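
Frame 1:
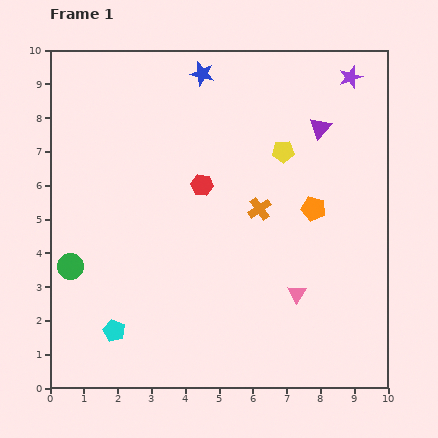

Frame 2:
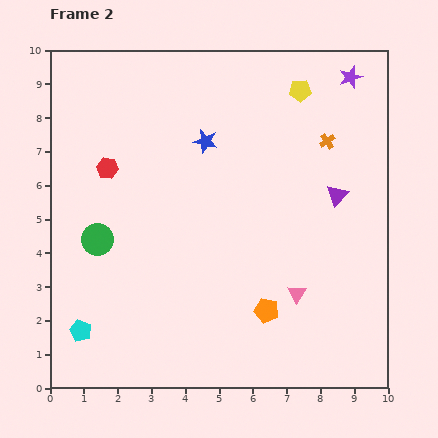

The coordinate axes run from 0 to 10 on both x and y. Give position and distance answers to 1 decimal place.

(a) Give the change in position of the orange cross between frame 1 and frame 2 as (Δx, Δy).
(2.0, 2.0)

The orange cross was at (6.2, 5.3) in frame 1 and (8.2, 7.3) in frame 2.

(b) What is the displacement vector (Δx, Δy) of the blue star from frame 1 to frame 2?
(0.1, -2.0)

The blue star was at (4.5, 9.3) in frame 1 and (4.6, 7.3) in frame 2.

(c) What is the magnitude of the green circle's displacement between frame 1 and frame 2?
1.1

The green circle moved from (0.6, 3.6) to (1.4, 4.4), a distance of √(0.8² + 0.8²) ≈ 1.1.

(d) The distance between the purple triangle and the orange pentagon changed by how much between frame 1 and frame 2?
+1.6

Distance in frame 1: 2.4. Distance in frame 2: 4.0.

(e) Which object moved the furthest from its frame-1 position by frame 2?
the orange pentagon

(moved 3.3; next 2.8)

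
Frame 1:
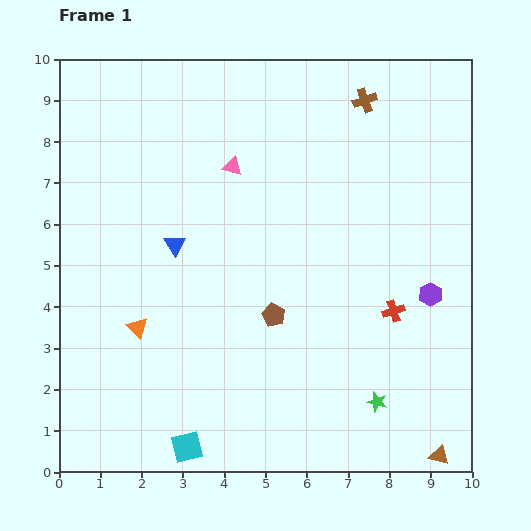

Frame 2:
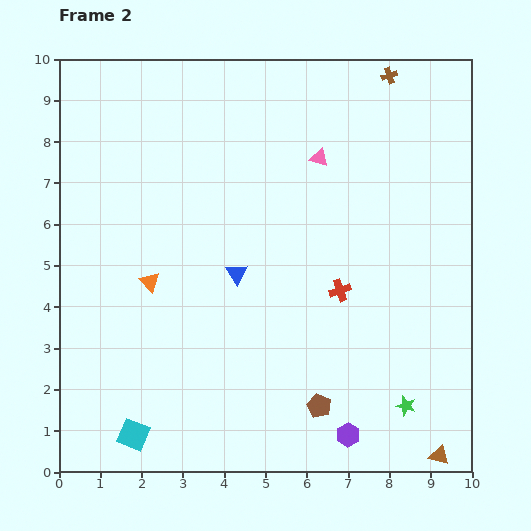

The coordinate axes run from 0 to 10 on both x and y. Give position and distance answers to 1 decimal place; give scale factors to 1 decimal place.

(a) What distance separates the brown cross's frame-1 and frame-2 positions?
0.8

The brown cross moved from (7.4, 9.0) to (8.0, 9.6), a distance of √(0.6² + 0.6²) ≈ 0.8.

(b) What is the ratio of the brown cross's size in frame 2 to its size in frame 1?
0.7×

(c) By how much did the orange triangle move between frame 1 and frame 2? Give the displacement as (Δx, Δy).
(0.3, 1.1)

The orange triangle was at (1.9, 3.5) in frame 1 and (2.2, 4.6) in frame 2.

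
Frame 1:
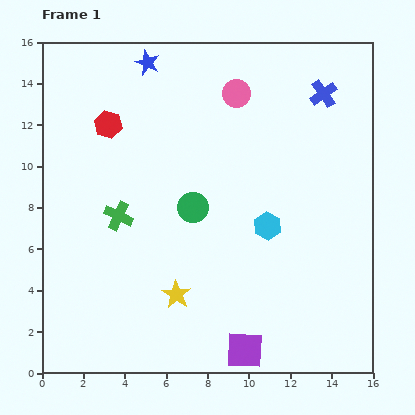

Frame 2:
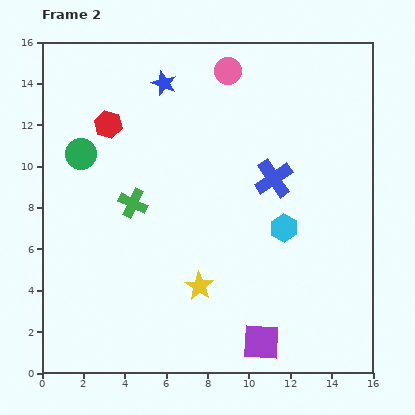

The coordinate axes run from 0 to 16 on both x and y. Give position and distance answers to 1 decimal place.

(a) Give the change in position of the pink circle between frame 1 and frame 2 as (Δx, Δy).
(-0.4, 1.1)

The pink circle was at (9.4, 13.5) in frame 1 and (9.0, 14.6) in frame 2.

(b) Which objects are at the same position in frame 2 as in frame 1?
the red hexagon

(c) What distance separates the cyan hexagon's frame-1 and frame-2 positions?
0.8

The cyan hexagon moved from (10.9, 7.1) to (11.7, 7.0), a distance of √(0.8² + 0.1²) ≈ 0.8.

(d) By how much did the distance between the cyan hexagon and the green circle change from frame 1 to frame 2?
+6.7

Distance in frame 1: 3.7. Distance in frame 2: 10.4.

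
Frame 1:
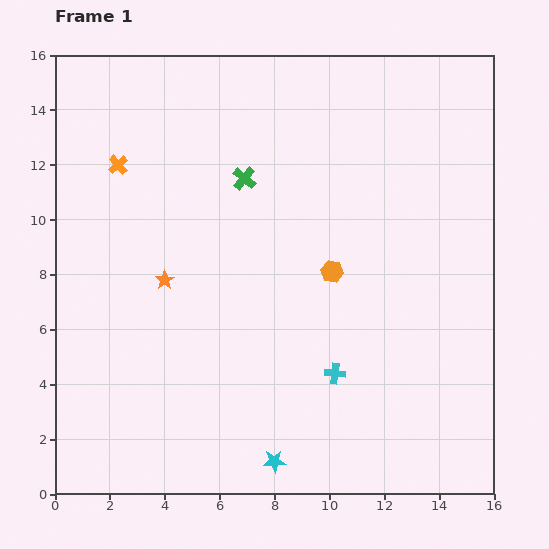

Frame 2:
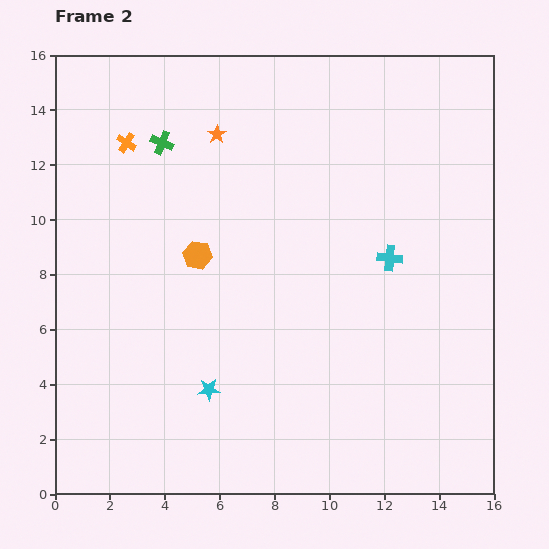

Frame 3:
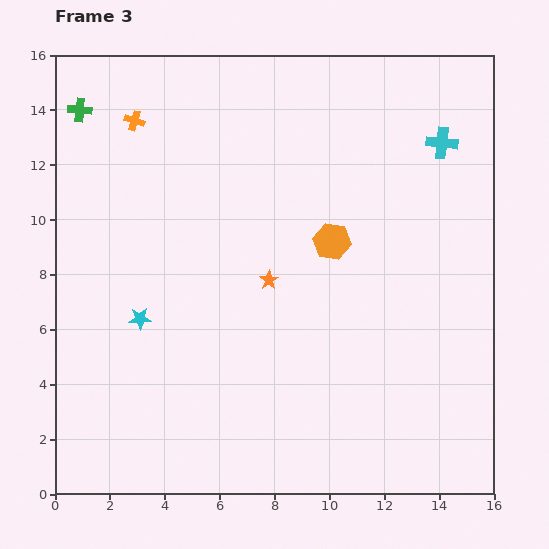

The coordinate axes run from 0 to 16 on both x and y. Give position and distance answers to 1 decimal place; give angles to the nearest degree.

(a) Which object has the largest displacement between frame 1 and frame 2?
the orange star

(moved 5.6; next 4.9)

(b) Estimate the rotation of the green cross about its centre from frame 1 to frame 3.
34° counter-clockwise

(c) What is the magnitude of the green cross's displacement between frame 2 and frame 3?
3.2

The green cross moved from (3.9, 12.8) to (0.9, 14.0), a distance of √(3.0² + 1.2²) ≈ 3.2.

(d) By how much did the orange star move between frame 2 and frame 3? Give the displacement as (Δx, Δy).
(1.9, -5.3)

The orange star was at (5.9, 13.1) in frame 2 and (7.8, 7.8) in frame 3.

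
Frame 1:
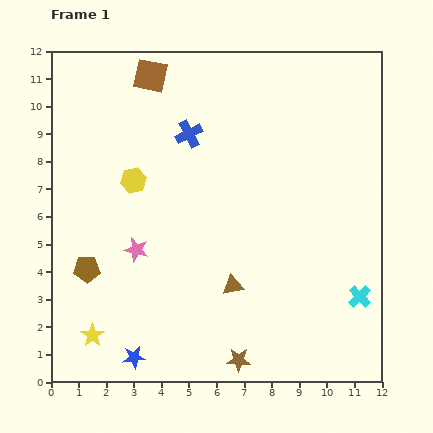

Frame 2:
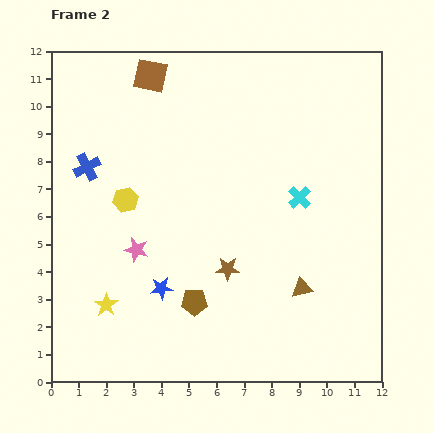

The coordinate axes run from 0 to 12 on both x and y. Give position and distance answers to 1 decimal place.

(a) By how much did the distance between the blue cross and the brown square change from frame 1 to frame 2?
+1.5

Distance in frame 1: 2.5. Distance in frame 2: 4.0.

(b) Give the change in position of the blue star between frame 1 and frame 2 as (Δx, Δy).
(1.0, 2.5)

The blue star was at (3.0, 0.9) in frame 1 and (4.0, 3.4) in frame 2.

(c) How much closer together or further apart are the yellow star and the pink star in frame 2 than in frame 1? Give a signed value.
-1.2

Distance in frame 1: 3.5. Distance in frame 2: 2.3.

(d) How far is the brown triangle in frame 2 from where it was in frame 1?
2.5

The brown triangle moved from (6.6, 3.5) to (9.1, 3.4), a distance of √(2.5² + 0.1²) ≈ 2.5.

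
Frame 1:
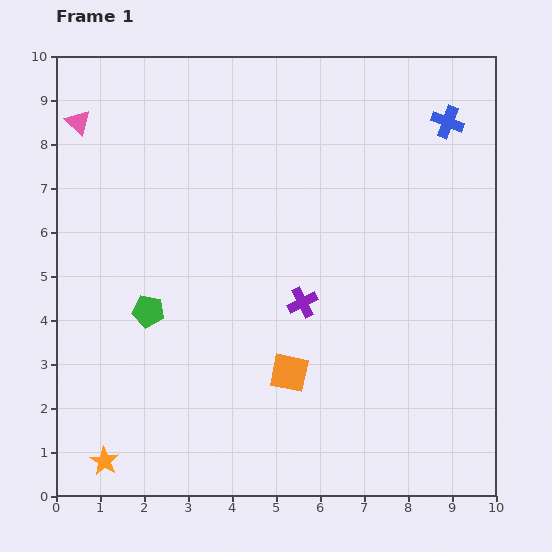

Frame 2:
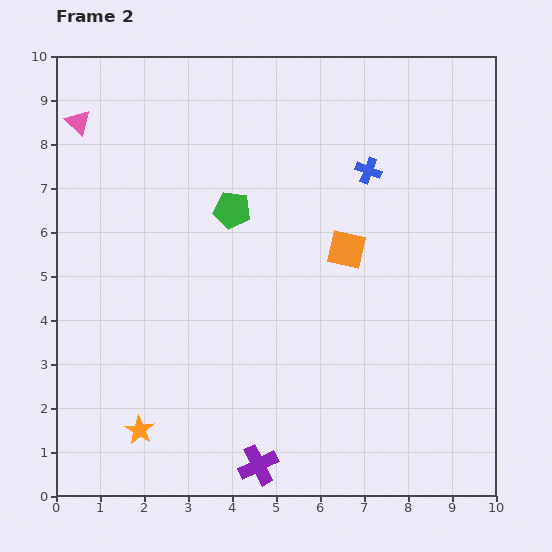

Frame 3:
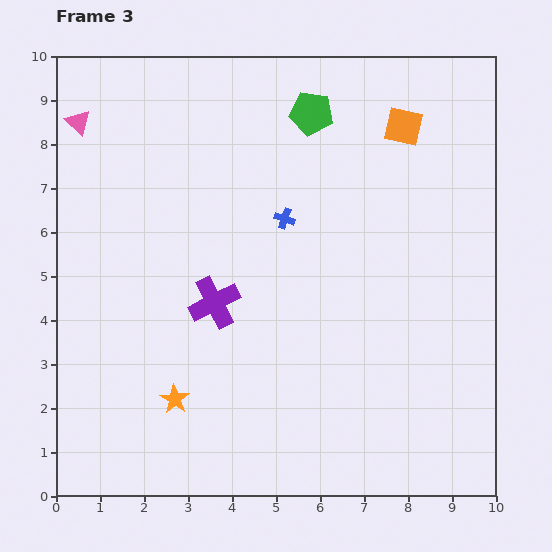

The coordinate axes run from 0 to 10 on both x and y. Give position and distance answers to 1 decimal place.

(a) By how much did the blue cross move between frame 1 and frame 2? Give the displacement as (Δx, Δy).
(-1.8, -1.1)

The blue cross was at (8.9, 8.5) in frame 1 and (7.1, 7.4) in frame 2.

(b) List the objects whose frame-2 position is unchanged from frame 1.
the pink triangle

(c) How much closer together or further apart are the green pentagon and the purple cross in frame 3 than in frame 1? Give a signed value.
+1.3

Distance in frame 1: 3.5. Distance in frame 3: 4.8.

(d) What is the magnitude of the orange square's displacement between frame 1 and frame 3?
6.2

The orange square moved from (5.3, 2.8) to (7.9, 8.4), a distance of √(2.6² + 5.6²) ≈ 6.2.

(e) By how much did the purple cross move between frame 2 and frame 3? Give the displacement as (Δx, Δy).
(-1.0, 3.7)

The purple cross was at (4.6, 0.7) in frame 2 and (3.6, 4.4) in frame 3.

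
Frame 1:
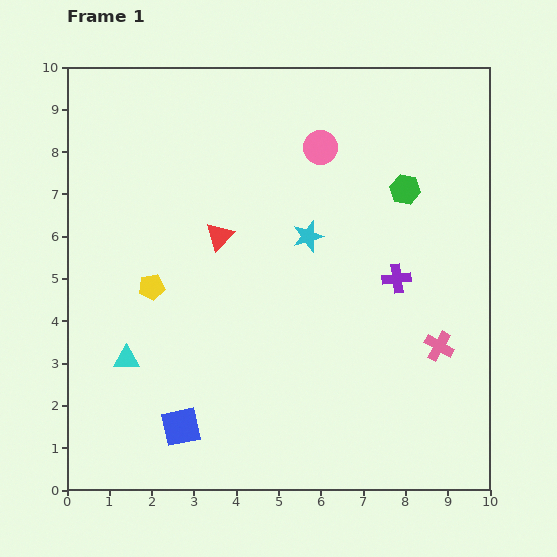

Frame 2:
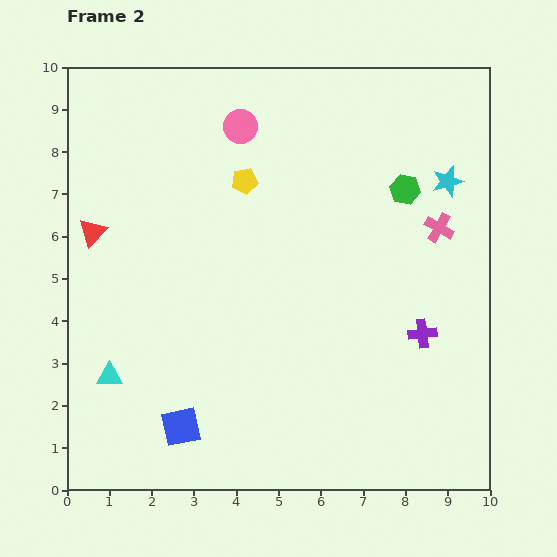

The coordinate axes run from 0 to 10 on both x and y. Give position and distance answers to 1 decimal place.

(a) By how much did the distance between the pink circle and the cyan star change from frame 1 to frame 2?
+3.0

Distance in frame 1: 2.1. Distance in frame 2: 5.1.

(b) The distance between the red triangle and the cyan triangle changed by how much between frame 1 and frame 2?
-0.2

Distance in frame 1: 3.6. Distance in frame 2: 3.4.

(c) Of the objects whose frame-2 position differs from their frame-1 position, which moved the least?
the cyan triangle

(moved 0.6)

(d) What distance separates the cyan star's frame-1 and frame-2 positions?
3.5

The cyan star moved from (5.7, 6.0) to (9.0, 7.3), a distance of √(3.3² + 1.3²) ≈ 3.5.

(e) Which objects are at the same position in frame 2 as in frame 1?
the green hexagon, the blue square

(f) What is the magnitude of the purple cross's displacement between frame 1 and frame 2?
1.4

The purple cross moved from (7.8, 5.0) to (8.4, 3.7), a distance of √(0.6² + 1.3²) ≈ 1.4.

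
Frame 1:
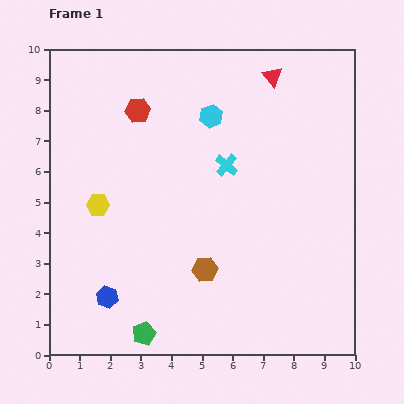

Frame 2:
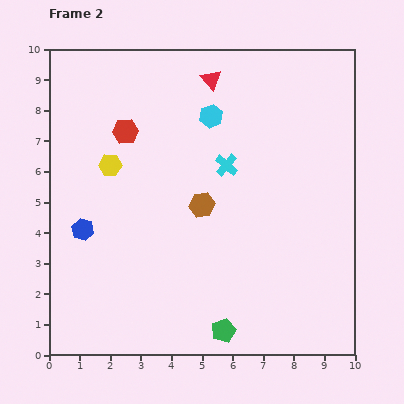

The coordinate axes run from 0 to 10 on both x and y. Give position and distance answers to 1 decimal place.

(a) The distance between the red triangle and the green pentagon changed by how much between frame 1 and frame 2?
-1.2

Distance in frame 1: 9.4. Distance in frame 2: 8.2.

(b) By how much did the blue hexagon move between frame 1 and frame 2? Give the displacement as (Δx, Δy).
(-0.8, 2.2)

The blue hexagon was at (1.9, 1.9) in frame 1 and (1.1, 4.1) in frame 2.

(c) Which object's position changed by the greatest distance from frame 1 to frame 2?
the green pentagon

(moved 2.6; next 2.3)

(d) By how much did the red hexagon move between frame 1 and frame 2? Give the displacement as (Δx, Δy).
(-0.4, -0.7)

The red hexagon was at (2.9, 8.0) in frame 1 and (2.5, 7.3) in frame 2.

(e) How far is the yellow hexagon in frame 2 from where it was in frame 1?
1.4

The yellow hexagon moved from (1.6, 4.9) to (2.0, 6.2), a distance of √(0.4² + 1.3²) ≈ 1.4.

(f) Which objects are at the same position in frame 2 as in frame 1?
the cyan cross, the cyan hexagon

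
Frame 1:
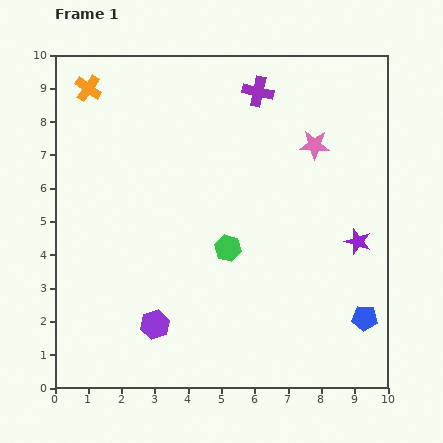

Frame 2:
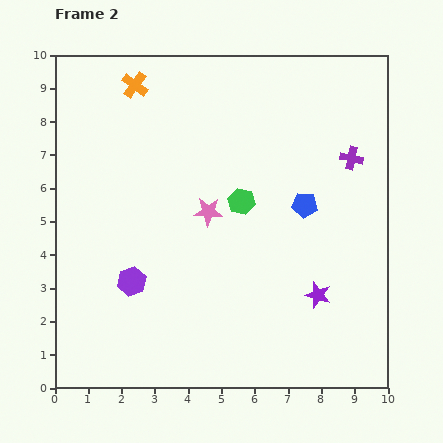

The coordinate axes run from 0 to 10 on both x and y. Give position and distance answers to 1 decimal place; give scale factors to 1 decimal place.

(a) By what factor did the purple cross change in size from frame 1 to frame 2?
0.8×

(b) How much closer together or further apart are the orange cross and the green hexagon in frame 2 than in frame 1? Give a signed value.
-1.7

Distance in frame 1: 6.4. Distance in frame 2: 4.7.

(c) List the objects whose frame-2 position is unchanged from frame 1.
none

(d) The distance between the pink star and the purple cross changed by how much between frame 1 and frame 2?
+2.3

Distance in frame 1: 2.3. Distance in frame 2: 4.6.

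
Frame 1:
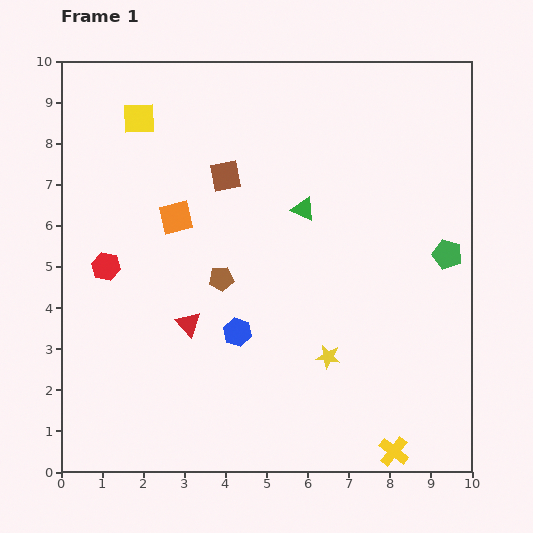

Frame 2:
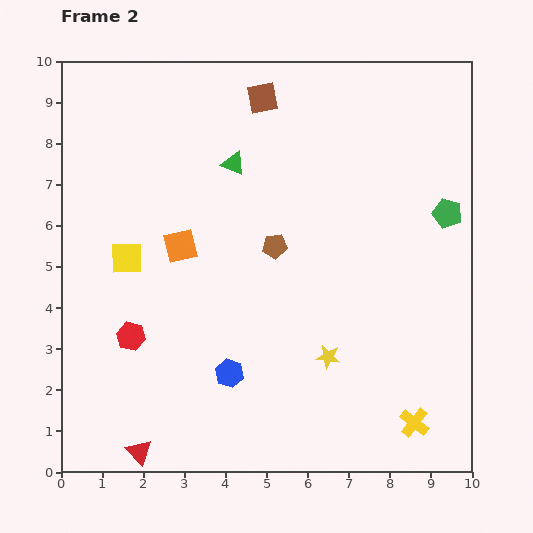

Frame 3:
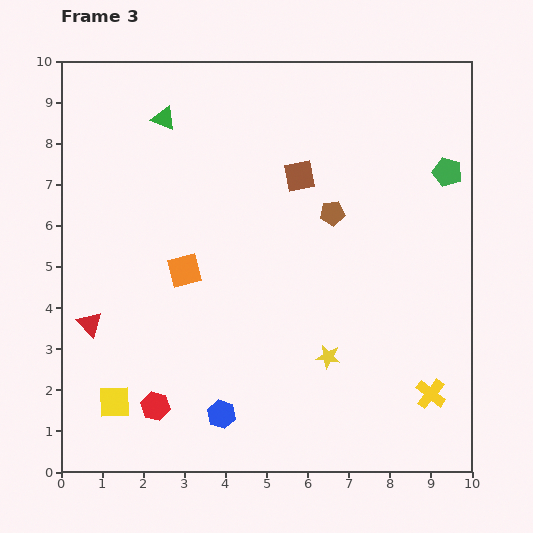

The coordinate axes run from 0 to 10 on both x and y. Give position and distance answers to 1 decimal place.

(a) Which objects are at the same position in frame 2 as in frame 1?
the yellow star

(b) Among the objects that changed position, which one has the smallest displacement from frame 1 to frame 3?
the orange square

(moved 1.3)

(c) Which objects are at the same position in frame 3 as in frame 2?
the yellow star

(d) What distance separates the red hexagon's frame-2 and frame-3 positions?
1.8

The red hexagon moved from (1.7, 3.3) to (2.3, 1.6), a distance of √(0.6² + 1.7²) ≈ 1.8.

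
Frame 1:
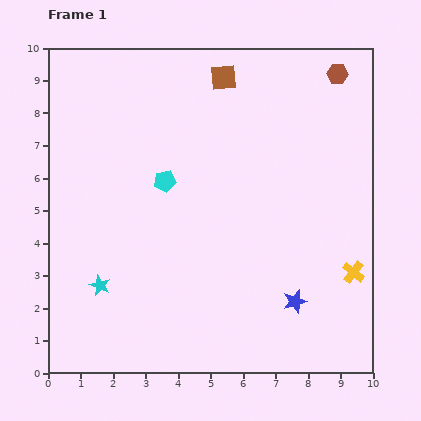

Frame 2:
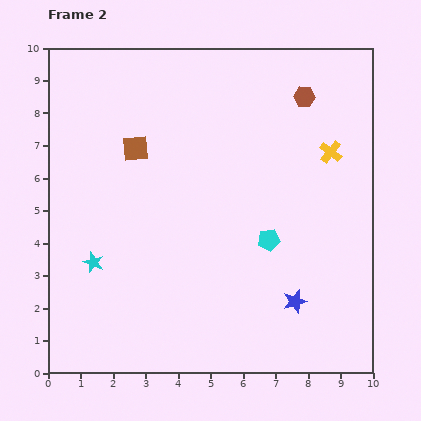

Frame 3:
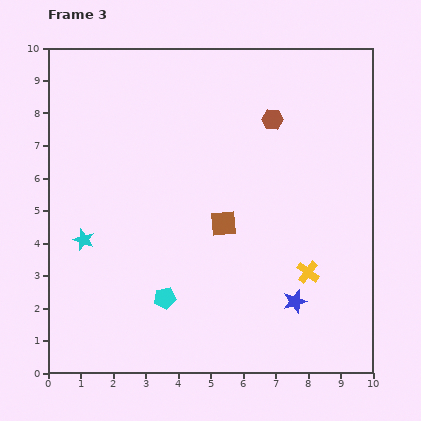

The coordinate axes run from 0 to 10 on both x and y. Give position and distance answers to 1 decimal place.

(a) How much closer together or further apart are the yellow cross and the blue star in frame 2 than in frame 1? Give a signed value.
+2.7

Distance in frame 1: 2.0. Distance in frame 2: 4.7.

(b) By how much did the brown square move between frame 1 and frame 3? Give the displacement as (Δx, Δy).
(0.0, -4.5)

The brown square was at (5.4, 9.1) in frame 1 and (5.4, 4.6) in frame 3.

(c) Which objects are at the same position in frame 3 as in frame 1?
the blue star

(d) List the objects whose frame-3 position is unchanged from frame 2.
the blue star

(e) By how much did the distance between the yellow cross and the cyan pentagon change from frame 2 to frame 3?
+1.2

Distance in frame 2: 3.3. Distance in frame 3: 4.5.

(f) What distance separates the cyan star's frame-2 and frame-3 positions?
0.8

The cyan star moved from (1.4, 3.4) to (1.1, 4.1), a distance of √(0.3² + 0.7²) ≈ 0.8.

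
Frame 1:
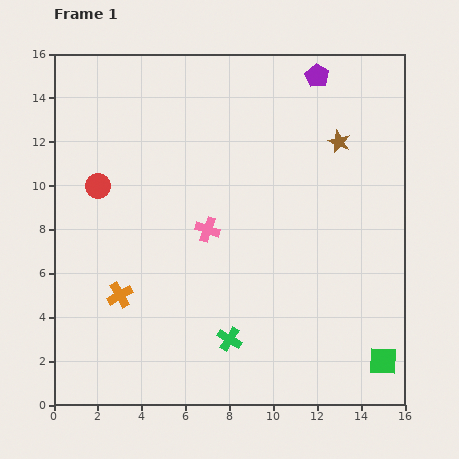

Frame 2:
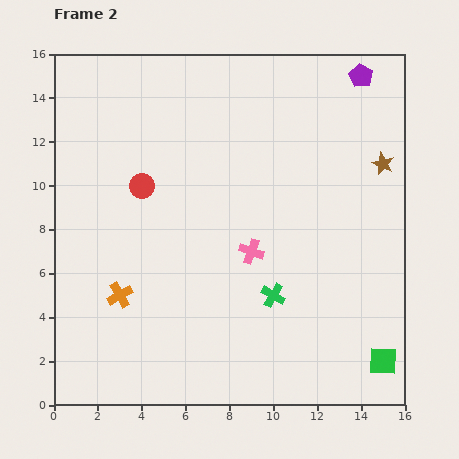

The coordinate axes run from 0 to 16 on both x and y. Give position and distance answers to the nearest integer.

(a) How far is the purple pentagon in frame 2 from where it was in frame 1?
2

The purple pentagon moved from (12, 15) to (14, 15), a distance of √(2² + 0²) ≈ 2.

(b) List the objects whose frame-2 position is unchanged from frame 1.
the green square, the orange cross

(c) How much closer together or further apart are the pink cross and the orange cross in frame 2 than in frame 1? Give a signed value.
+1

Distance in frame 1: 5. Distance in frame 2: 6.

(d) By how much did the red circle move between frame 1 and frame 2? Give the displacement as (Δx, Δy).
(2, 0)

The red circle was at (2, 10) in frame 1 and (4, 10) in frame 2.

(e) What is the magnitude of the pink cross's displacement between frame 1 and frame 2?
2

The pink cross moved from (7, 8) to (9, 7), a distance of √(2² + 1²) ≈ 2.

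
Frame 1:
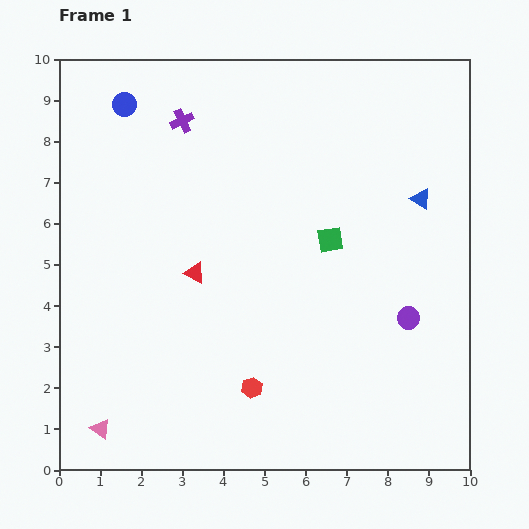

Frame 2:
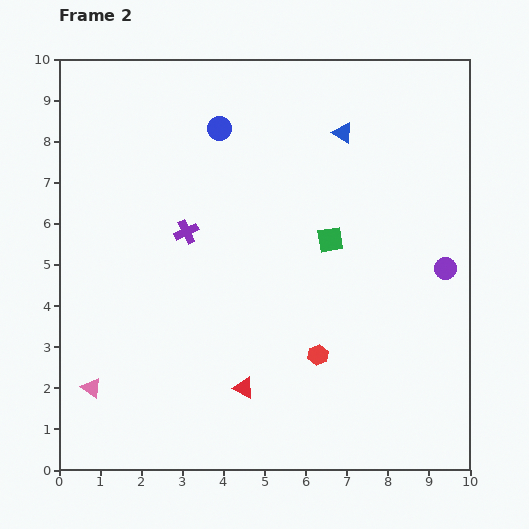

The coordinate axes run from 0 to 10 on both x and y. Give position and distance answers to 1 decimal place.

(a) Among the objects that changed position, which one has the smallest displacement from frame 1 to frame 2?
the pink triangle

(moved 1.0)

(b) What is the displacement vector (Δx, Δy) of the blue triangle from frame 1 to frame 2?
(-1.9, 1.6)

The blue triangle was at (8.8, 6.6) in frame 1 and (6.9, 8.2) in frame 2.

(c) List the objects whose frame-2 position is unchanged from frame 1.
the green square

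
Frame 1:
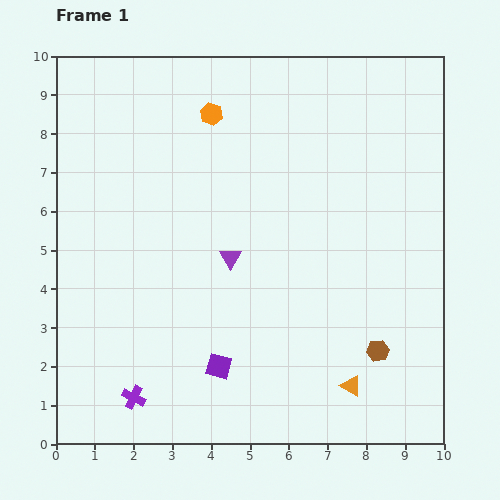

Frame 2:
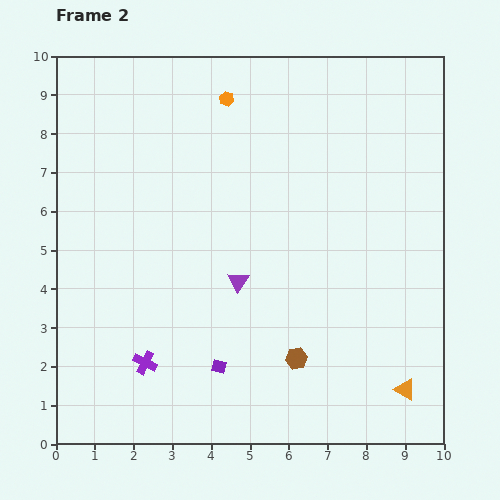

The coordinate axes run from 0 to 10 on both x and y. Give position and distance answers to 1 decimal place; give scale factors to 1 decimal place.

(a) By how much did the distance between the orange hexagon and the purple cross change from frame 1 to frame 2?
-0.5

Distance in frame 1: 7.6. Distance in frame 2: 7.1.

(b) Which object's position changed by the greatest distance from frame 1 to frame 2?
the brown hexagon

(moved 2.1; next 1.4)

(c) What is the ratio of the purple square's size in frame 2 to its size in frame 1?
0.6×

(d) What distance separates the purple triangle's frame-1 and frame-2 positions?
0.6

The purple triangle moved from (4.5, 4.8) to (4.7, 4.2), a distance of √(0.2² + 0.6²) ≈ 0.6.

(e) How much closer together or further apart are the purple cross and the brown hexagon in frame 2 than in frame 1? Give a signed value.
-2.5

Distance in frame 1: 6.4. Distance in frame 2: 3.9.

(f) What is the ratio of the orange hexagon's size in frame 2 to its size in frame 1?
0.6×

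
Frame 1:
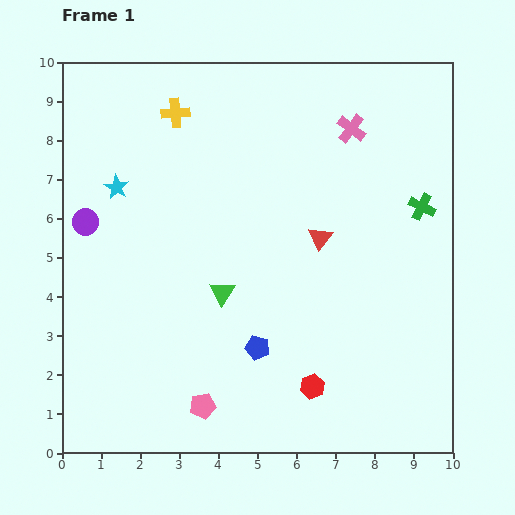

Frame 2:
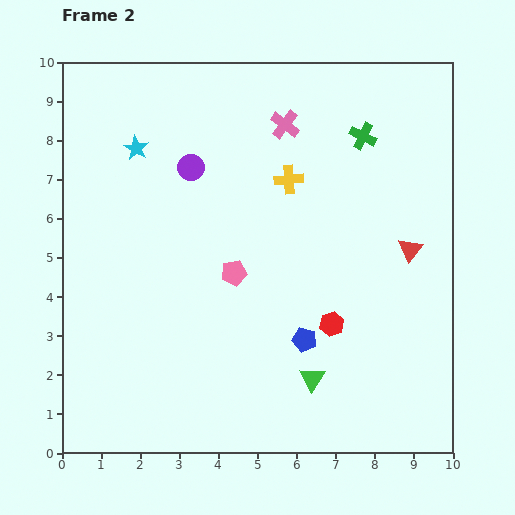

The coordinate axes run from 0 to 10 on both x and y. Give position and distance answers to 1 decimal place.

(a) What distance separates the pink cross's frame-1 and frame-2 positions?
1.7

The pink cross moved from (7.4, 8.3) to (5.7, 8.4), a distance of √(1.7² + 0.1²) ≈ 1.7.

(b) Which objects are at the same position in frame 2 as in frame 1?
none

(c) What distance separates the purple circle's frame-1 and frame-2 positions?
3.0

The purple circle moved from (0.6, 5.9) to (3.3, 7.3), a distance of √(2.7² + 1.4²) ≈ 3.0.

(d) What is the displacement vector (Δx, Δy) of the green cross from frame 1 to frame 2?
(-1.5, 1.8)

The green cross was at (9.2, 6.3) in frame 1 and (7.7, 8.1) in frame 2.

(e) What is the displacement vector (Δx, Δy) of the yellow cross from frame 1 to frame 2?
(2.9, -1.7)

The yellow cross was at (2.9, 8.7) in frame 1 and (5.8, 7.0) in frame 2.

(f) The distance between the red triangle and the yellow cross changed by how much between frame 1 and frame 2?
-1.3

Distance in frame 1: 4.9. Distance in frame 2: 3.6.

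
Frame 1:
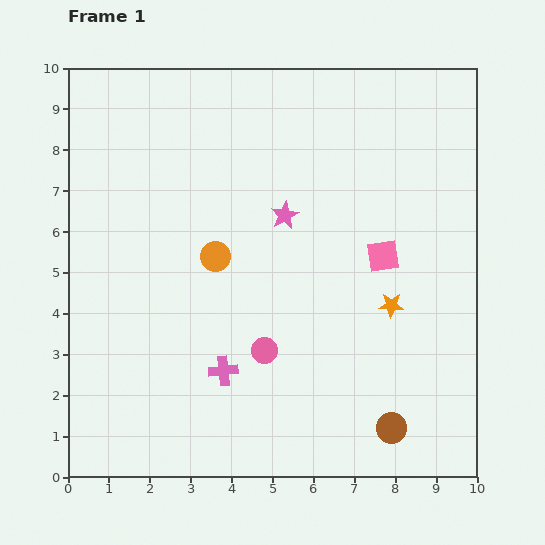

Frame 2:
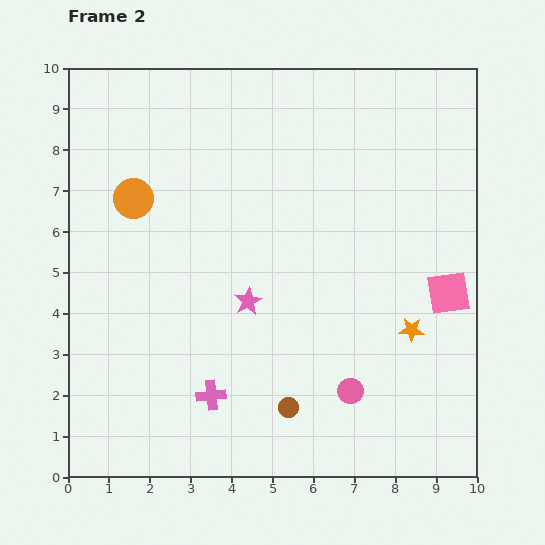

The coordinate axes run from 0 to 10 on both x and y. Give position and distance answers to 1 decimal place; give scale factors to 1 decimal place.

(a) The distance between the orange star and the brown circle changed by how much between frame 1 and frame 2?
+0.6

Distance in frame 1: 3.0. Distance in frame 2: 3.6.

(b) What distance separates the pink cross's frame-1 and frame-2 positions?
0.7

The pink cross moved from (3.8, 2.6) to (3.5, 2.0), a distance of √(0.3² + 0.6²) ≈ 0.7.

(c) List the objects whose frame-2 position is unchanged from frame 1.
none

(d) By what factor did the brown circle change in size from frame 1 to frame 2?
0.7×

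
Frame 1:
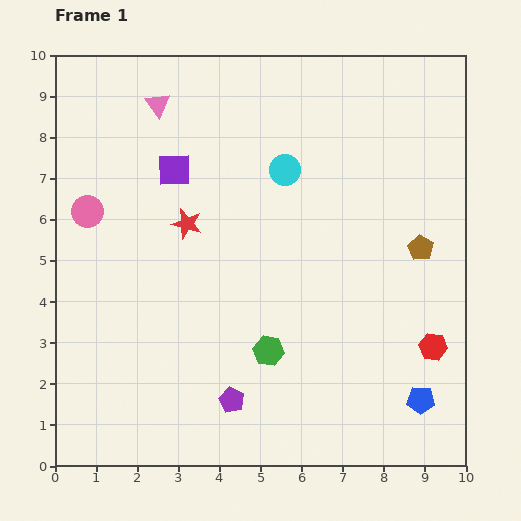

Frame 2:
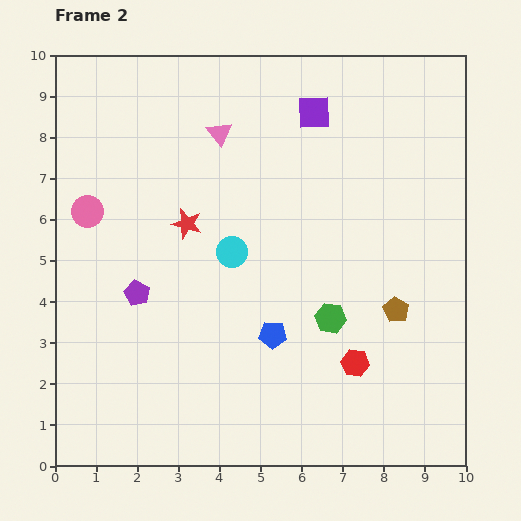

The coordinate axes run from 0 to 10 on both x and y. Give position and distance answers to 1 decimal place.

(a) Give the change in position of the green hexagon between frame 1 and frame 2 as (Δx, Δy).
(1.5, 0.8)

The green hexagon was at (5.2, 2.8) in frame 1 and (6.7, 3.6) in frame 2.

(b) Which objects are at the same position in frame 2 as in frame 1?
the pink circle, the red star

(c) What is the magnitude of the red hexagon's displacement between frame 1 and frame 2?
1.9

The red hexagon moved from (9.2, 2.9) to (7.3, 2.5), a distance of √(1.9² + 0.4²) ≈ 1.9.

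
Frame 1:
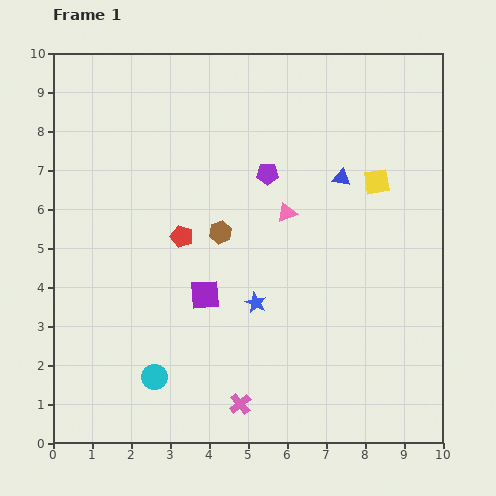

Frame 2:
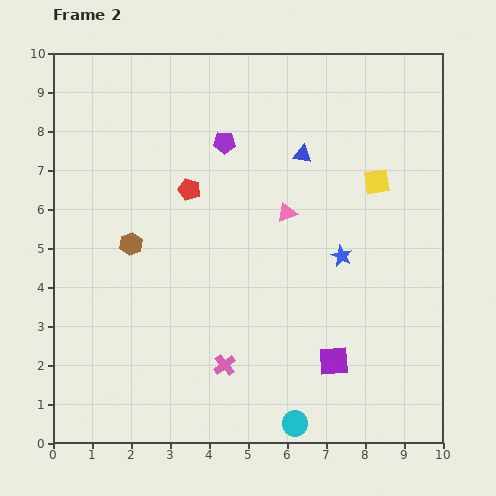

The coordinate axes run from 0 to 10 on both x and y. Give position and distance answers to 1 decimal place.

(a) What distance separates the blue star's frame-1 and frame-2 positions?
2.5

The blue star moved from (5.2, 3.6) to (7.4, 4.8), a distance of √(2.2² + 1.2²) ≈ 2.5.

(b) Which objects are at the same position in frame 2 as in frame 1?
the yellow square, the pink triangle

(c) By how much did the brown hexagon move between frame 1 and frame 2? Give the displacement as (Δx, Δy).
(-2.3, -0.3)

The brown hexagon was at (4.3, 5.4) in frame 1 and (2.0, 5.1) in frame 2.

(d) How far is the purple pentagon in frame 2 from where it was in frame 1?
1.4

The purple pentagon moved from (5.5, 6.9) to (4.4, 7.7), a distance of √(1.1² + 0.8²) ≈ 1.4.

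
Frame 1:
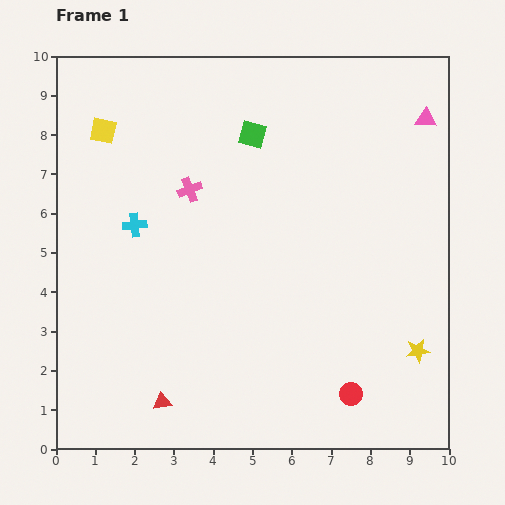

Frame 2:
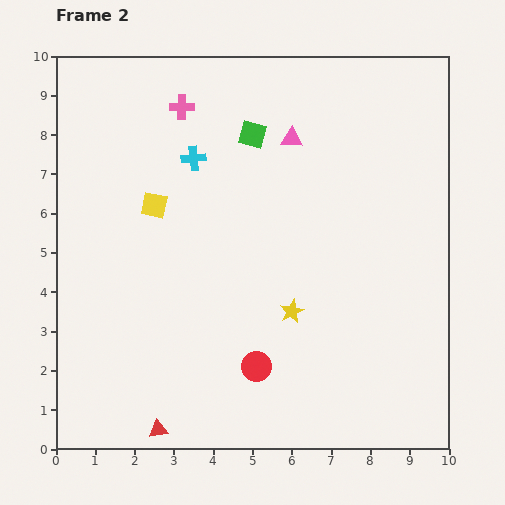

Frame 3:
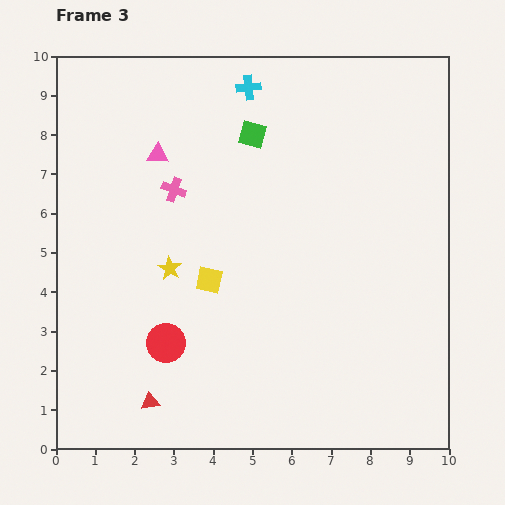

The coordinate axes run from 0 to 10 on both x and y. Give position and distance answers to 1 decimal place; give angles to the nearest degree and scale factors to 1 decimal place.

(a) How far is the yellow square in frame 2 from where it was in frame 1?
2.3

The yellow square moved from (1.2, 8.1) to (2.5, 6.2), a distance of √(1.3² + 1.9²) ≈ 2.3.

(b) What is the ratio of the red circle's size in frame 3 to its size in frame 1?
1.7×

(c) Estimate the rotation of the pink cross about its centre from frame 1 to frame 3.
39° clockwise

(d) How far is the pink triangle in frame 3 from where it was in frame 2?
3.4

The pink triangle moved from (6.0, 7.9) to (2.6, 7.5), a distance of √(3.4² + 0.4²) ≈ 3.4.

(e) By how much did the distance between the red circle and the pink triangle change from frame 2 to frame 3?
-1.1

Distance in frame 2: 5.9. Distance in frame 3: 4.8.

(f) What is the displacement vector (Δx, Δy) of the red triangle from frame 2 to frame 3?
(-0.2, 0.7)

The red triangle was at (2.6, 0.5) in frame 2 and (2.4, 1.2) in frame 3.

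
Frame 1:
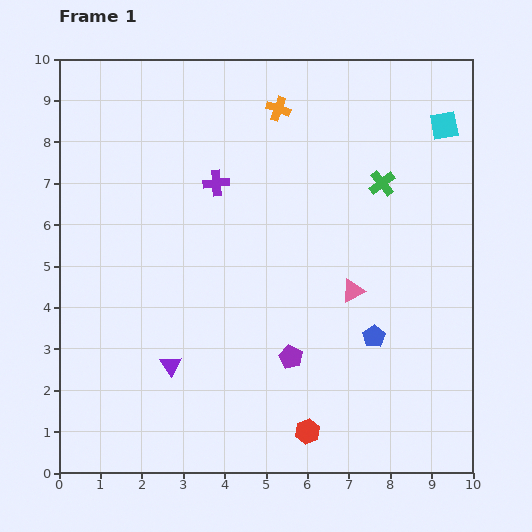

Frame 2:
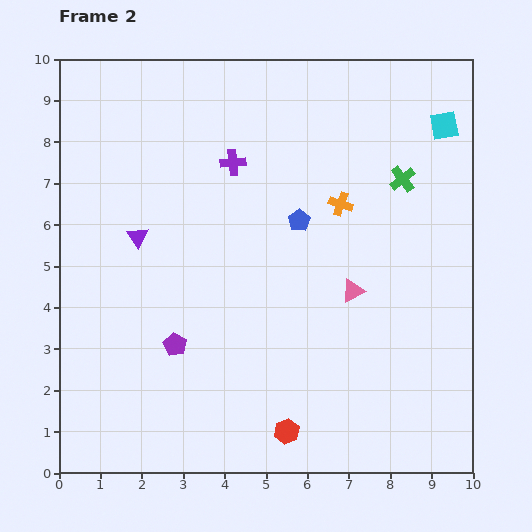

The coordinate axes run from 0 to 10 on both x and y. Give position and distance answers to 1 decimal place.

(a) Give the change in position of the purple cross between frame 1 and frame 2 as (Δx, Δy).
(0.4, 0.5)

The purple cross was at (3.8, 7.0) in frame 1 and (4.2, 7.5) in frame 2.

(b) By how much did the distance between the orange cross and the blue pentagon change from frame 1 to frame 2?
-4.9

Distance in frame 1: 6.0. Distance in frame 2: 1.1.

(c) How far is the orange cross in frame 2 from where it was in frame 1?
2.7

The orange cross moved from (5.3, 8.8) to (6.8, 6.5), a distance of √(1.5² + 2.3²) ≈ 2.7.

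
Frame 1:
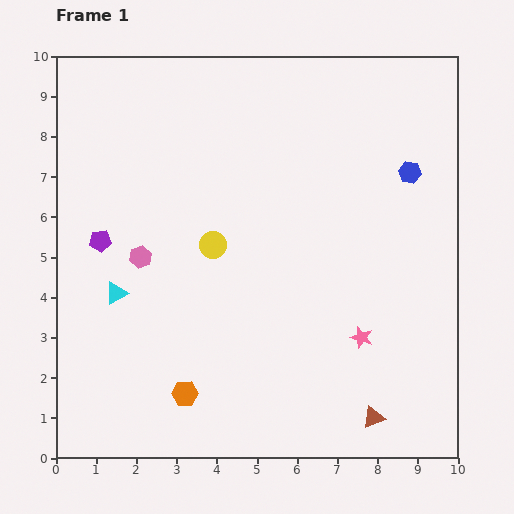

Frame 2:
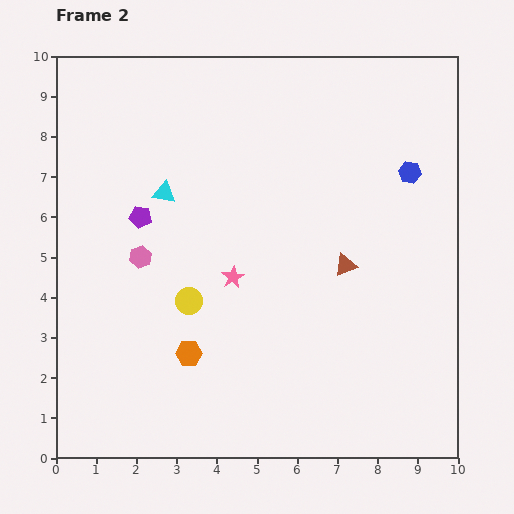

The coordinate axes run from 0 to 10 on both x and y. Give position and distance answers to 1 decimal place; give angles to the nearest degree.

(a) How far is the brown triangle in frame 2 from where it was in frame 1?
3.9

The brown triangle moved from (7.9, 1.0) to (7.2, 4.8), a distance of √(0.7² + 3.8²) ≈ 3.9.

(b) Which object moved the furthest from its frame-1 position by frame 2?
the brown triangle

(moved 3.9; next 3.5)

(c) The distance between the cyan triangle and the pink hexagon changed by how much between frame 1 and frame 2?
+0.6

Distance in frame 1: 1.1. Distance in frame 2: 1.7.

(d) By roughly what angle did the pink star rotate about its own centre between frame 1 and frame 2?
25° clockwise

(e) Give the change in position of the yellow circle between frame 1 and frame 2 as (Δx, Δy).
(-0.6, -1.4)

The yellow circle was at (3.9, 5.3) in frame 1 and (3.3, 3.9) in frame 2.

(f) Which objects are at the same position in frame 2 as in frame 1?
the blue hexagon, the pink hexagon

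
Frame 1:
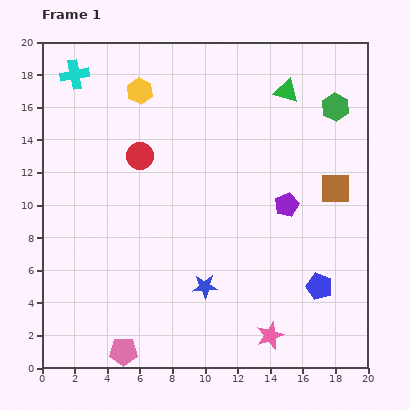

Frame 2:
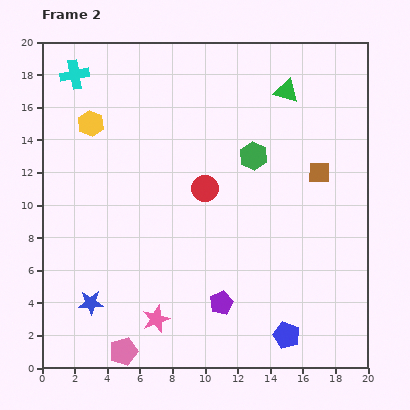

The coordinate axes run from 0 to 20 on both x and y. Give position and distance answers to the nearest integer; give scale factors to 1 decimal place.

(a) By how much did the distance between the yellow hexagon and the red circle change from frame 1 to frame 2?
+4

Distance in frame 1: 4. Distance in frame 2: 8.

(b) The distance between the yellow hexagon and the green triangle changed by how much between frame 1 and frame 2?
+3

Distance in frame 1: 9. Distance in frame 2: 12.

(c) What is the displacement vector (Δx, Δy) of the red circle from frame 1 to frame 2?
(4, -2)

The red circle was at (6, 13) in frame 1 and (10, 11) in frame 2.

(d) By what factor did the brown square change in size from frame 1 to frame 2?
0.7×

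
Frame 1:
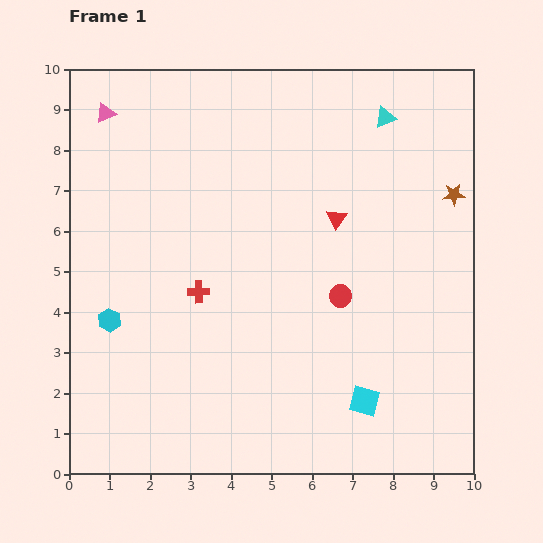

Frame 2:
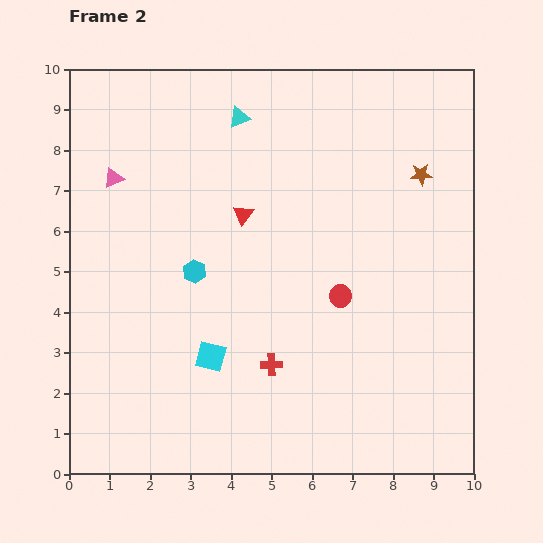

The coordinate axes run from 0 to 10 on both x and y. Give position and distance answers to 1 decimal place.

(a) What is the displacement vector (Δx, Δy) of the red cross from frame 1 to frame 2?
(1.8, -1.8)

The red cross was at (3.2, 4.5) in frame 1 and (5.0, 2.7) in frame 2.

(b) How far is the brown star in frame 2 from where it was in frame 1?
0.9

The brown star moved from (9.5, 6.9) to (8.7, 7.4), a distance of √(0.8² + 0.5²) ≈ 0.9.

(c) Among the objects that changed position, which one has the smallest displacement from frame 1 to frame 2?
the brown star

(moved 0.9)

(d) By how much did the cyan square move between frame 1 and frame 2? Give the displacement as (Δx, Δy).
(-3.8, 1.1)

The cyan square was at (7.3, 1.8) in frame 1 and (3.5, 2.9) in frame 2.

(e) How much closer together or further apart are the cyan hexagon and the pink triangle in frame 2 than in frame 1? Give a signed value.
-2.1

Distance in frame 1: 5.1. Distance in frame 2: 3.0.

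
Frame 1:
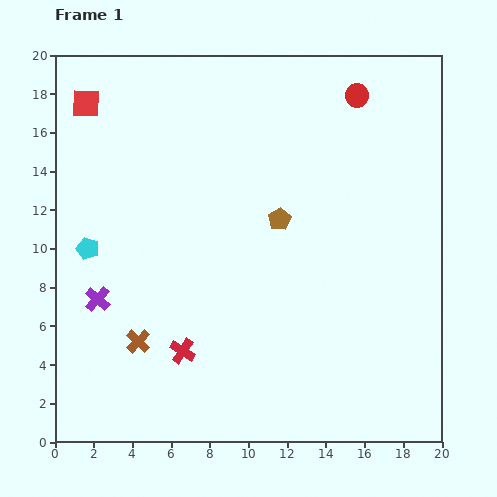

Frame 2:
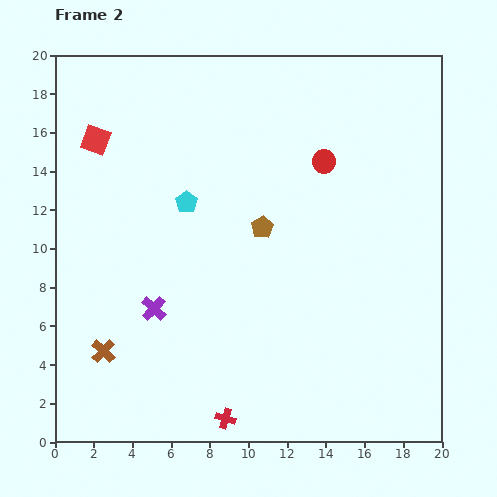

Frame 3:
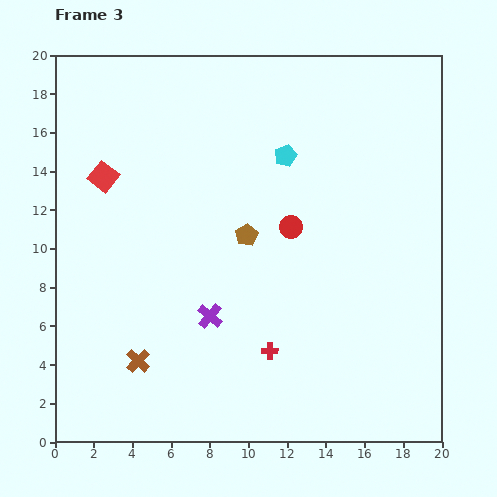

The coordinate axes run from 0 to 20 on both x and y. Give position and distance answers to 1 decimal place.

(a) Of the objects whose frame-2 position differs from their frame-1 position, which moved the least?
the brown pentagon

(moved 1.0)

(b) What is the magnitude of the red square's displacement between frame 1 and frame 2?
2.0

The red square moved from (1.6, 17.5) to (2.1, 15.6), a distance of √(0.5² + 1.9²) ≈ 2.0.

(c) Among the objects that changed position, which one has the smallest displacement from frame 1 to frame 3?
the brown cross

(moved 1.0)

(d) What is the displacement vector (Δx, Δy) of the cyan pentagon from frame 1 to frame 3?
(10.2, 4.8)

The cyan pentagon was at (1.7, 10.0) in frame 1 and (11.9, 14.8) in frame 3.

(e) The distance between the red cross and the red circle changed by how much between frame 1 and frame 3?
-9.5

Distance in frame 1: 16.0. Distance in frame 3: 6.5.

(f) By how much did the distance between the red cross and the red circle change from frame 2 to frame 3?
-7.7

Distance in frame 2: 14.2. Distance in frame 3: 6.5.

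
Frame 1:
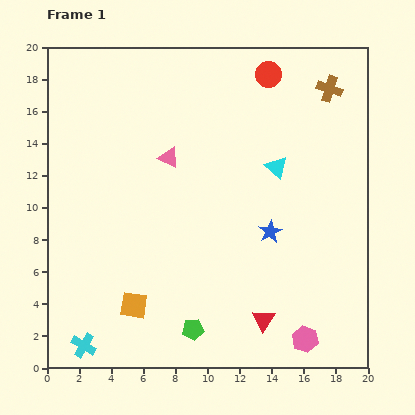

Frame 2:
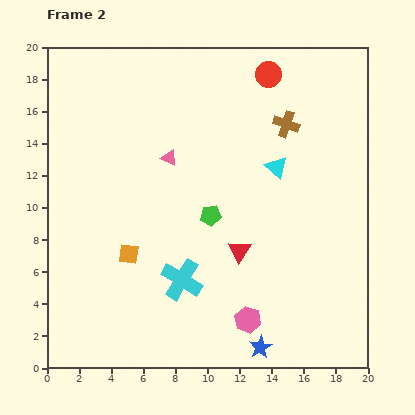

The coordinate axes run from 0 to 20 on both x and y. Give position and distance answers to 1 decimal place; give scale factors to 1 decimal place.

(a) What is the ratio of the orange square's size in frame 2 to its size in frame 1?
0.8×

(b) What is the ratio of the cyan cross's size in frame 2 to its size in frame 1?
1.7×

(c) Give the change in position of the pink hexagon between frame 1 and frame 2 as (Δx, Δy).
(-3.6, 1.2)

The pink hexagon was at (16.1, 1.8) in frame 1 and (12.5, 3.0) in frame 2.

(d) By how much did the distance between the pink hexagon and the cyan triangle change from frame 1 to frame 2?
-1.2

Distance in frame 1: 10.9. Distance in frame 2: 9.7.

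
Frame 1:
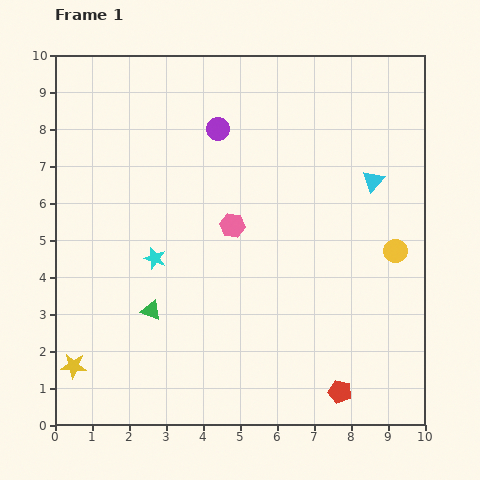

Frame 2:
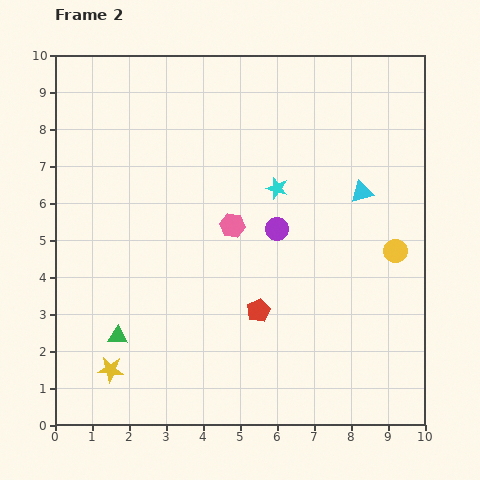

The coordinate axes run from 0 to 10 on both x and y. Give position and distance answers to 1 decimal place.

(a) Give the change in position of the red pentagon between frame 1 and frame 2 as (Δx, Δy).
(-2.2, 2.2)

The red pentagon was at (7.7, 0.9) in frame 1 and (5.5, 3.1) in frame 2.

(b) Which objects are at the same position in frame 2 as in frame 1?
the pink hexagon, the yellow circle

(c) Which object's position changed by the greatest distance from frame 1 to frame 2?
the cyan star

(moved 3.8; next 3.1)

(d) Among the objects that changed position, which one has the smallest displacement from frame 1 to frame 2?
the cyan triangle

(moved 0.4)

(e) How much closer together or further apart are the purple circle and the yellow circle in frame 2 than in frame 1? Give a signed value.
-2.5

Distance in frame 1: 5.8. Distance in frame 2: 3.3.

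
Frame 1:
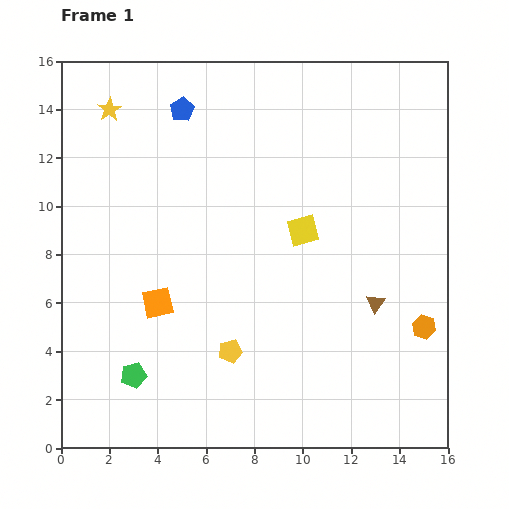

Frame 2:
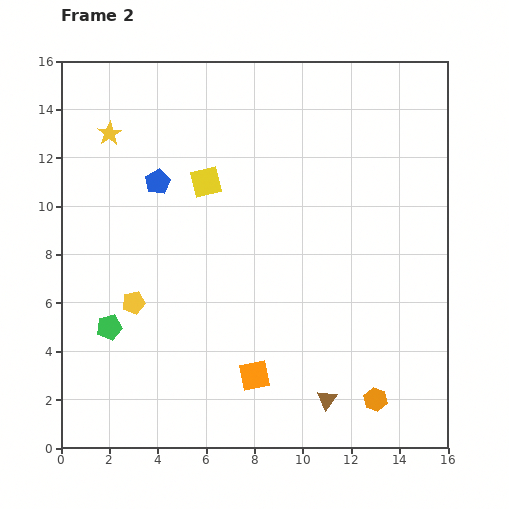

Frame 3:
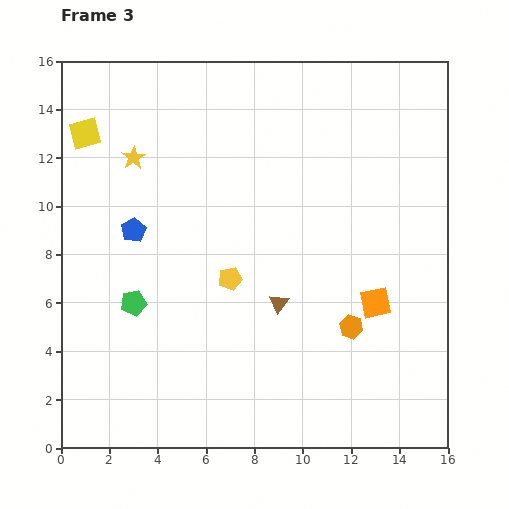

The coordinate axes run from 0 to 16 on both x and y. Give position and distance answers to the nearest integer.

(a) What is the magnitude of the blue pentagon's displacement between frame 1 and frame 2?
3

The blue pentagon moved from (5, 14) to (4, 11), a distance of √(1² + 3²) ≈ 3.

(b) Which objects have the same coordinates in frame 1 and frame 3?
none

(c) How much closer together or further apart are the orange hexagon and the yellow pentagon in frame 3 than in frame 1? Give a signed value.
-3

Distance in frame 1: 8. Distance in frame 3: 5.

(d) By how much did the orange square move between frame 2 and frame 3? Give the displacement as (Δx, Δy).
(5, 3)

The orange square was at (8, 3) in frame 2 and (13, 6) in frame 3.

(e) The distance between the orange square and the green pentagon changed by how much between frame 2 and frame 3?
+4

Distance in frame 2: 6. Distance in frame 3: 10.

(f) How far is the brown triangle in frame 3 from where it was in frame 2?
4

The brown triangle moved from (11, 2) to (9, 6), a distance of √(2² + 4²) ≈ 4.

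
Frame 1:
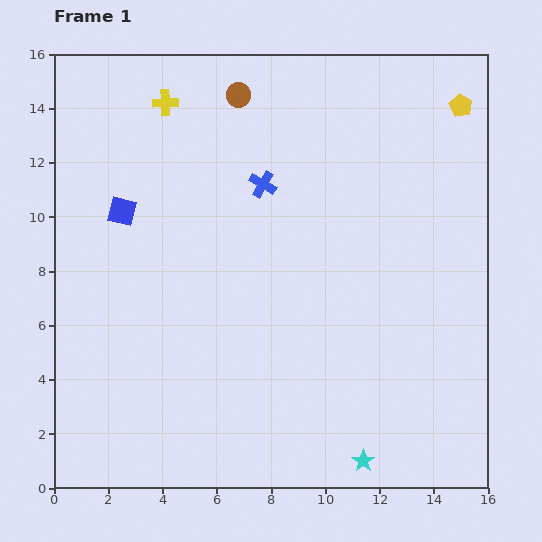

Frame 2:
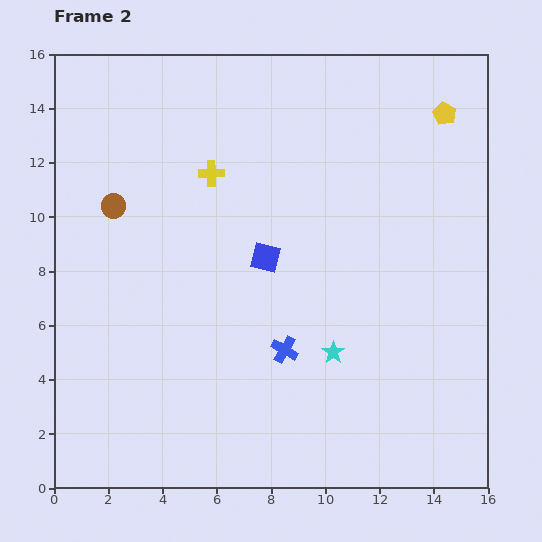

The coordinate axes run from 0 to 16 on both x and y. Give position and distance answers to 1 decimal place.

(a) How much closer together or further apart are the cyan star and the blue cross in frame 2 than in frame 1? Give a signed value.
-9.1

Distance in frame 1: 10.9. Distance in frame 2: 1.8.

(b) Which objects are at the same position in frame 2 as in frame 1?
none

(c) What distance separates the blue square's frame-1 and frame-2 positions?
5.6

The blue square moved from (2.5, 10.2) to (7.8, 8.5), a distance of √(5.3² + 1.7²) ≈ 5.6.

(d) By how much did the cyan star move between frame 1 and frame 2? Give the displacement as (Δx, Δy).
(-1.1, 4.0)

The cyan star was at (11.4, 1.0) in frame 1 and (10.3, 5.0) in frame 2.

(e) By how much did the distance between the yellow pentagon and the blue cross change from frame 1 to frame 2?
+2.6

Distance in frame 1: 7.9. Distance in frame 2: 10.5.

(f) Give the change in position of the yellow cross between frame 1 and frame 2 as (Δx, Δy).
(1.7, -2.6)

The yellow cross was at (4.1, 14.2) in frame 1 and (5.8, 11.6) in frame 2.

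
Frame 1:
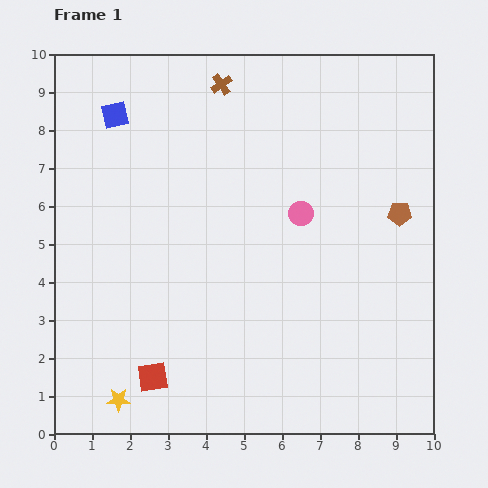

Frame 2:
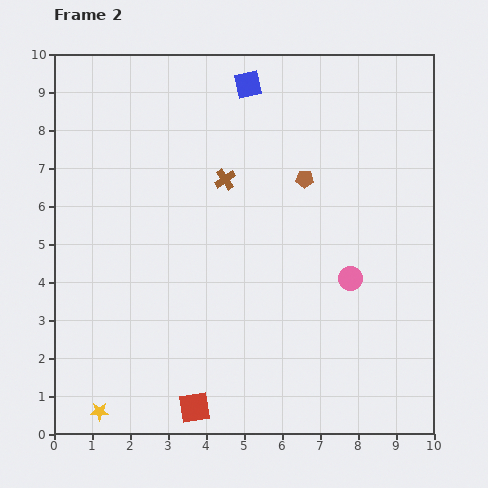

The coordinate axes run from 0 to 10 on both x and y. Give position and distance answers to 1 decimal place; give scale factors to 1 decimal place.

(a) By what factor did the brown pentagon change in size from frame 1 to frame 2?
0.8×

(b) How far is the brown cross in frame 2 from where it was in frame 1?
2.5

The brown cross moved from (4.4, 9.2) to (4.5, 6.7), a distance of √(0.1² + 2.5²) ≈ 2.5.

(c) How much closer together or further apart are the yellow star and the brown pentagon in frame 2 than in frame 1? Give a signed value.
-0.8

Distance in frame 1: 8.9. Distance in frame 2: 8.1.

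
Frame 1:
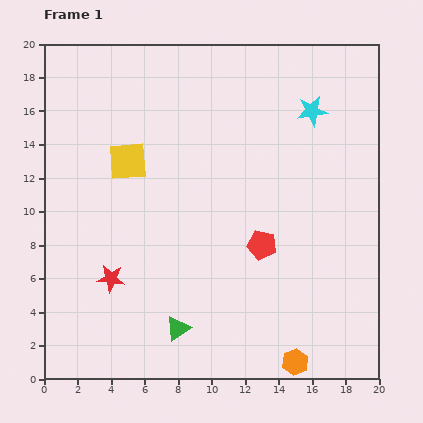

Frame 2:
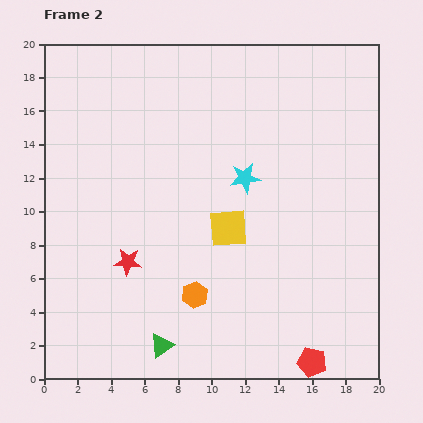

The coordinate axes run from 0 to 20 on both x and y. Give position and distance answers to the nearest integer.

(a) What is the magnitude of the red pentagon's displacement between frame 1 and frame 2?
8

The red pentagon moved from (13, 8) to (16, 1), a distance of √(3² + 7²) ≈ 8.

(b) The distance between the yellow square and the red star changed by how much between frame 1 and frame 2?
-1

Distance in frame 1: 7. Distance in frame 2: 6.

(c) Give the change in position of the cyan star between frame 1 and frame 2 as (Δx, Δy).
(-4, -4)

The cyan star was at (16, 16) in frame 1 and (12, 12) in frame 2.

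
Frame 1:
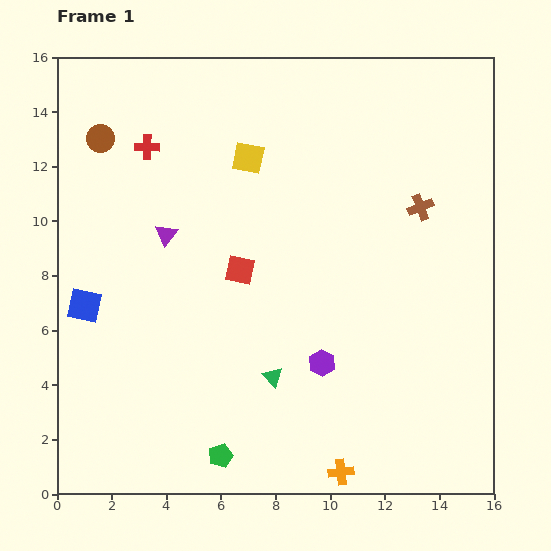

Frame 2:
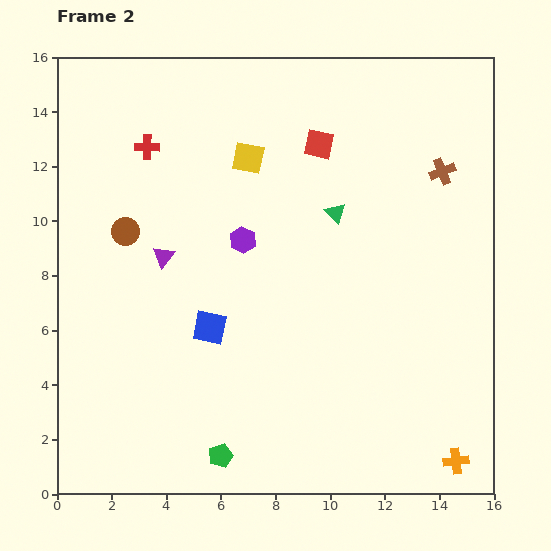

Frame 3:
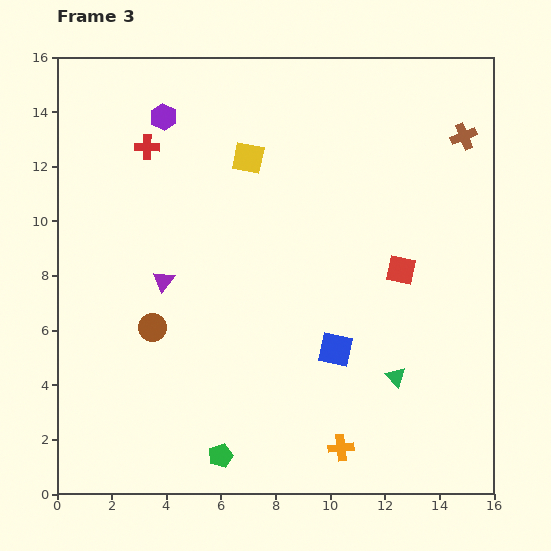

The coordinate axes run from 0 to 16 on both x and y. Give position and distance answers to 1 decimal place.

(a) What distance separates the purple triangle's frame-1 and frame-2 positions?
0.8

The purple triangle moved from (4.0, 9.5) to (3.9, 8.7), a distance of √(0.1² + 0.8²) ≈ 0.8.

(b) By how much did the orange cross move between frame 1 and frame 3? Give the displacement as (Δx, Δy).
(0.0, 0.9)

The orange cross was at (10.4, 0.8) in frame 1 and (10.4, 1.7) in frame 3.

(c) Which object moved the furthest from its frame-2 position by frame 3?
the green triangle

(moved 6.4; next 5.5)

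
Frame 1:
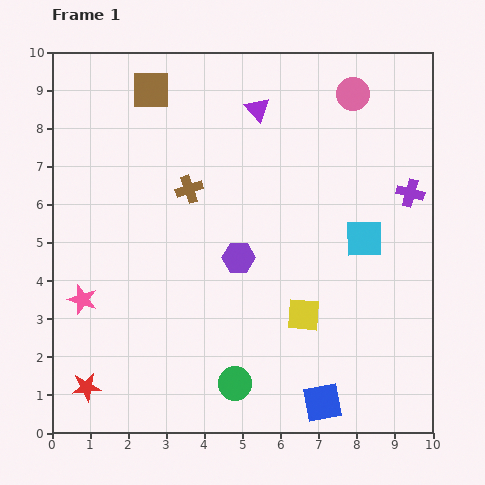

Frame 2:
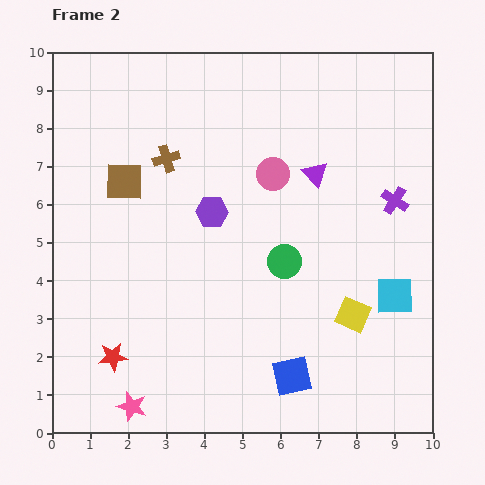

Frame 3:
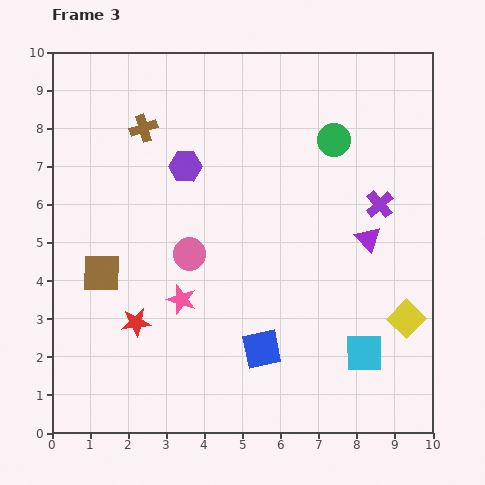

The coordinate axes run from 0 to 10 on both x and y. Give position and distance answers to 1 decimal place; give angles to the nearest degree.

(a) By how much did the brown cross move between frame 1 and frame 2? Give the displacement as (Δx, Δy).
(-0.6, 0.8)

The brown cross was at (3.6, 6.4) in frame 1 and (3.0, 7.2) in frame 2.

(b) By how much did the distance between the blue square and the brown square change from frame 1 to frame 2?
-2.7

Distance in frame 1: 9.4. Distance in frame 2: 6.7.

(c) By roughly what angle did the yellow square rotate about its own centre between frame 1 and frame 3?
40° clockwise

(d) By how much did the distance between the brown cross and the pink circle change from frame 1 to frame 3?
-1.5

Distance in frame 1: 5.0. Distance in frame 3: 3.5.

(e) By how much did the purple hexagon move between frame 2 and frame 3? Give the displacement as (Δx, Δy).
(-0.7, 1.2)

The purple hexagon was at (4.2, 5.8) in frame 2 and (3.5, 7.0) in frame 3.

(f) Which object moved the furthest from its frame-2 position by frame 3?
the green circle

(moved 3.5; next 3.1)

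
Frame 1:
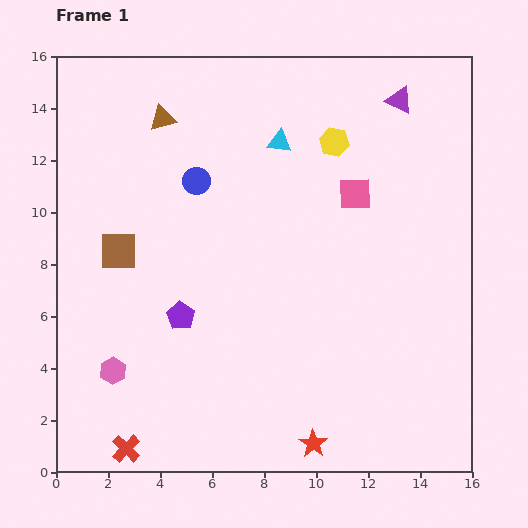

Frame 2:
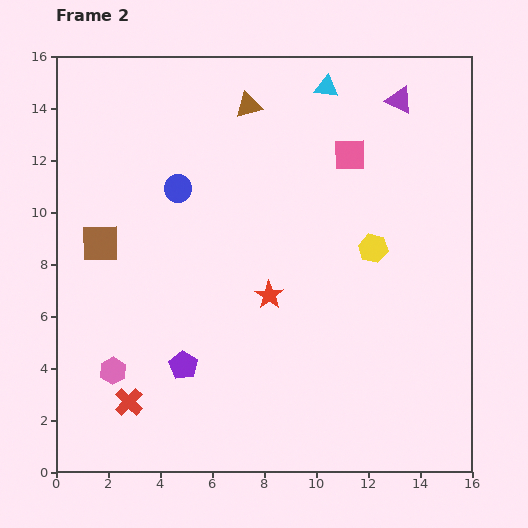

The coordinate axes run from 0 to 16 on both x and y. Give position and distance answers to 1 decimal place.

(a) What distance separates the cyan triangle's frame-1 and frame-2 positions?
2.8

The cyan triangle moved from (8.6, 12.7) to (10.4, 14.8), a distance of √(1.8² + 2.1²) ≈ 2.8.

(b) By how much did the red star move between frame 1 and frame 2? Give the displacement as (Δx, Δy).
(-1.7, 5.7)

The red star was at (9.9, 1.1) in frame 1 and (8.2, 6.8) in frame 2.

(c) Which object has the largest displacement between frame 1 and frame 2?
the red star

(moved 5.9; next 4.4)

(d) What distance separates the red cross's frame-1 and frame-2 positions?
1.8

The red cross moved from (2.7, 0.9) to (2.8, 2.7), a distance of √(0.1² + 1.8²) ≈ 1.8.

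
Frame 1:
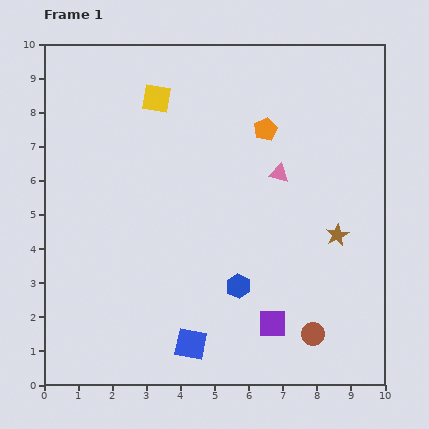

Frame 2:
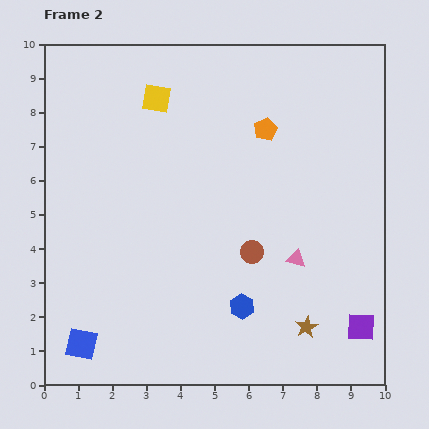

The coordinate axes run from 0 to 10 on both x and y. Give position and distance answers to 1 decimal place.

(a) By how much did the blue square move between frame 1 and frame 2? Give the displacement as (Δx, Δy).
(-3.2, 0.0)

The blue square was at (4.3, 1.2) in frame 1 and (1.1, 1.2) in frame 2.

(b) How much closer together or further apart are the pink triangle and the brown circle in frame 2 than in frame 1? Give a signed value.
-3.5

Distance in frame 1: 4.8. Distance in frame 2: 1.3.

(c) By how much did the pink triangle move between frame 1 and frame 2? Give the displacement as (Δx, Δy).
(0.5, -2.5)

The pink triangle was at (6.9, 6.2) in frame 1 and (7.4, 3.7) in frame 2.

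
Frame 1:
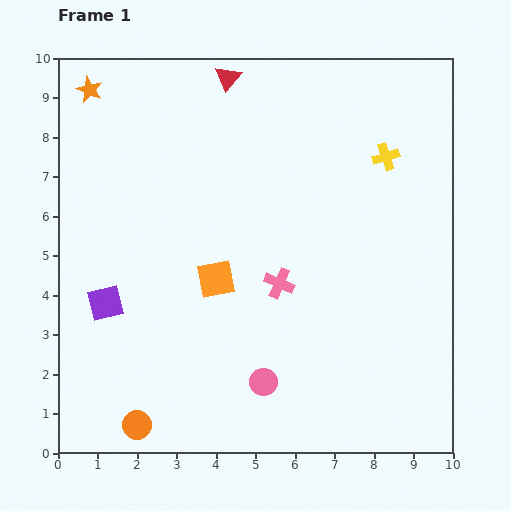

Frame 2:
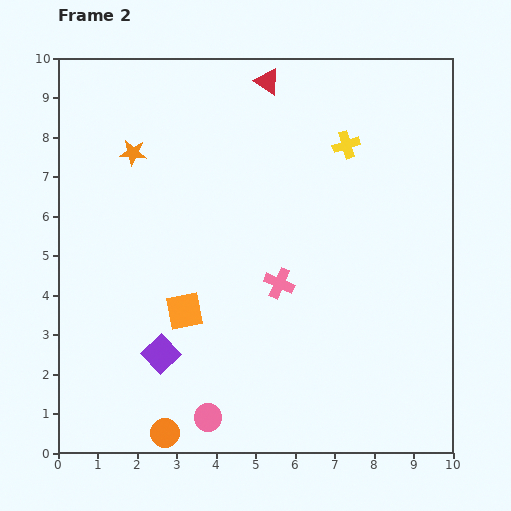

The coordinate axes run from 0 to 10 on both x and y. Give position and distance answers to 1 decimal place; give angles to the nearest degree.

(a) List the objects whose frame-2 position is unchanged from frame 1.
the pink cross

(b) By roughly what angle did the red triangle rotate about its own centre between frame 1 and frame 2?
37° counter-clockwise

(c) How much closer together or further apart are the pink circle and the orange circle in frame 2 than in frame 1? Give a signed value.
-2.2

Distance in frame 1: 3.4. Distance in frame 2: 1.2.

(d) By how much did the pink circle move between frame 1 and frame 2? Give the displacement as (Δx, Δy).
(-1.4, -0.9)

The pink circle was at (5.2, 1.8) in frame 1 and (3.8, 0.9) in frame 2.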